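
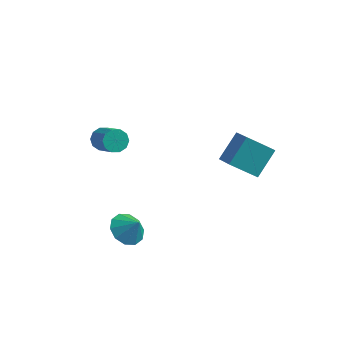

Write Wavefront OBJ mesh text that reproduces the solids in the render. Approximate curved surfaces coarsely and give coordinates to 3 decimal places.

v 1.563 2.116 -0.713
v 1.998 3.347 0.452
v 2.852 2.625 -1.731
v 3.287 3.857 -0.566
v 2.373 1.263 -0.114
v 2.808 2.495 1.051
v 3.662 1.773 -1.132
v 4.097 3.004 0.033
v -3.209 -0.794 1.757
v -2.728 -0.7 1.316
v -1.709 -1.572 2.242
v -2.191 -1.666 2.683
v -2.712 -0.395 1.586
v -1.694 -1.267 2.513
v -2.887 -0.242 1.922
v -1.868 -1.114 2.848
v -3.185 -0.3 2.194
v -2.166 -1.172 3.121
v -3.492 -0.547 2.3
v -2.473 -1.419 3.226
v -3.691 -0.888 2.198
v -2.672 -1.76 3.124
v -3.706 -1.193 1.927
v -2.688 -2.065 2.854
v -3.532 -1.346 1.592
v -2.513 -2.218 2.518
v -3.234 -1.288 1.319
v -2.215 -2.16 2.246
v -2.927 -1.041 1.214
v -1.908 -1.913 2.14
v -1.082 -3.164 -2.358
v -0.478 -3.663 -2.878
v -0.438 -3.256 -1.522
v -0.336 -3.101 -2.926
v -0.479 -2.564 -2.757
v -0.852 -2.256 -2.436
v -1.313 -2.295 -2.085
v -1.686 -2.666 -1.838
v -1.829 -3.227 -1.79
v -1.686 -3.764 -1.959
v -1.313 -4.072 -2.28
v -0.851 -4.033 -2.631
f 2 4 1
f 5 2 1
f 1 4 3
f 3 5 1
f 2 8 4
f 6 2 5
f 6 8 2
f 4 8 3
f 7 5 3
f 3 8 7
f 7 6 5
f 8 6 7
f 10 9 13
f 10 13 11
f 11 13 14
f 11 14 12
f 13 9 15
f 13 15 14
f 14 15 16
f 14 16 12
f 15 9 17
f 15 17 16
f 16 17 18
f 16 18 12
f 17 9 19
f 17 19 18
f 18 19 20
f 18 20 12
f 19 9 21
f 19 21 20
f 20 21 22
f 20 22 12
f 21 9 23
f 21 23 22
f 22 23 24
f 22 24 12
f 23 9 25
f 23 25 24
f 24 25 26
f 24 26 12
f 25 9 27
f 25 27 26
f 26 27 28
f 26 28 12
f 27 9 29
f 27 29 28
f 28 29 30
f 28 30 12
f 29 9 10
f 29 10 30
f 30 10 11
f 30 11 12
f 32 31 34
f 32 34 33
f 34 31 35
f 34 35 33
f 35 31 36
f 35 36 33
f 36 31 37
f 36 37 33
f 37 31 38
f 37 38 33
f 38 31 39
f 38 39 33
f 39 31 40
f 39 40 33
f 40 31 41
f 40 41 33
f 41 31 42
f 41 42 33
f 42 31 32
f 42 32 33



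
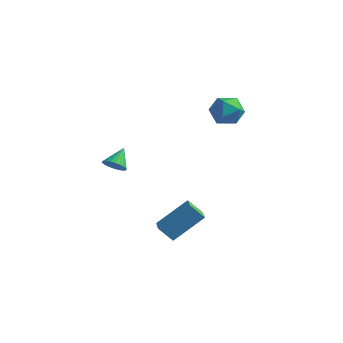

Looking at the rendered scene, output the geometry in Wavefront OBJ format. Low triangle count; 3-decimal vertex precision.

v 3.506 0.037 -3.813
v 2.942 -0.239 -3.141
v 2.954 0.68 -4.011
v 2.39 0.404 -3.339
v 4.35 1.116 -2.661
v 3.786 0.84 -1.989
v 3.798 1.759 -2.859
v 3.234 1.483 -2.187
v 1.173 -0.835 0.315
v 1.716 -0.755 0.289
v 1.087 -0.045 0.985
v 1.647 -0.628 0.13
v 1.506 -0.533 -0
v 1.315 -0.483 -0.083
v 1.101 -0.488 -0.105
v 0.899 -0.545 -0.063
v 0.738 -0.646 0.036
v 0.643 -0.777 0.178
v 0.629 -0.916 0.341
v 0.698 -1.043 0.5
v 0.839 -1.138 0.63
v 1.031 -1.188 0.713
v 1.244 -1.183 0.735
v 1.447 -1.126 0.693
v 1.607 -1.025 0.594
v 1.702 -0.894 0.452
v 2.999 4.018 2.79
v 3.777 4.321 2.891
v 3.403 3.359 1.669
v 4.181 3.662 1.77
v 3.877 3.094 2.311
v 3.628 3.501 3.004
v 3.552 4.179 1.556
v 3.303 4.586 2.249
v 4.119 4.421 2.129
v 4.32 3.75 2.595
v 2.86 3.93 1.965
v 3.061 3.259 2.431
f 2 4 1
f 5 2 1
f 1 4 3
f 3 5 1
f 2 8 4
f 6 2 5
f 6 8 2
f 4 8 3
f 7 5 3
f 3 8 7
f 7 6 5
f 8 6 7
f 10 9 12
f 10 12 11
f 12 9 13
f 12 13 11
f 13 9 14
f 13 14 11
f 14 9 15
f 14 15 11
f 15 9 16
f 15 16 11
f 16 9 17
f 16 17 11
f 17 9 18
f 17 18 11
f 18 9 19
f 18 19 11
f 19 9 20
f 19 20 11
f 20 9 21
f 20 21 11
f 21 9 22
f 21 22 11
f 22 9 23
f 22 23 11
f 23 9 24
f 23 24 11
f 24 9 25
f 24 25 11
f 25 9 26
f 25 26 11
f 26 9 10
f 26 10 11
f 27 38 32
f 27 32 28
f 27 28 34
f 27 34 37
f 27 37 38
f 28 32 36
f 32 38 31
f 38 37 29
f 37 34 33
f 34 28 35
f 30 36 31
f 30 31 29
f 30 29 33
f 30 33 35
f 30 35 36
f 31 36 32
f 29 31 38
f 33 29 37
f 35 33 34
f 36 35 28



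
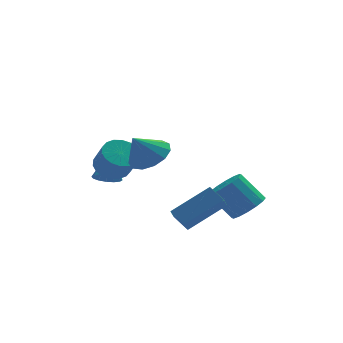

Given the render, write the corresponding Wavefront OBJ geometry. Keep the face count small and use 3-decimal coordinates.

v 2.792 -2.021 -2.789
v 3.49 -2.1 -2.226
v 2.545 -1.619 -0.988
v 1.848 -1.539 -1.551
v 3.51 -1.661 -2.381
v 2.565 -1.18 -1.143
v 3.337 -1.319 -2.646
v 2.392 -0.837 -1.408
v 3.019 -1.164 -2.949
v 2.074 -0.683 -1.711
v 2.64 -1.239 -3.209
v 1.695 -0.758 -1.971
v 2.301 -1.524 -3.357
v 1.357 -1.043 -2.119
v 2.095 -1.941 -3.352
v 1.15 -1.46 -2.114
v 2.075 -2.38 -3.197
v 1.13 -1.899 -1.959
v 2.248 -2.723 -2.932
v 1.303 -2.241 -1.694
v 2.566 -2.877 -2.629
v 1.621 -2.396 -1.391
v 2.945 -2.802 -2.369
v 2 -2.321 -1.131
v 3.283 -2.517 -2.221
v 2.339 -2.036 -0.983
v -2.702 -0.406 -0.596
v -2.164 -0.842 -1.07
v -1.879 -1.591 -0.058
v -2.418 -1.154 0.416
v -1.949 -0.571 -0.929
v -1.665 -1.319 0.082
v -1.884 -0.266 -0.723
v -1.599 -1.014 0.289
v -1.981 0.011 -0.491
v -1.696 -0.737 0.521
v -2.22 0.205 -0.28
v -1.936 -0.543 0.732
v -2.555 0.278 -0.131
v -2.271 -0.47 0.88
v -2.92 0.216 -0.075
v -2.635 -0.532 0.937
v -3.241 0.031 -0.122
v -2.956 -0.718 0.89
v -3.455 -0.241 -0.262
v -3.171 -0.989 0.749
v -3.521 -0.546 -0.469
v -3.236 -1.294 0.543
v -3.424 -0.823 -0.701
v -3.139 -1.571 0.311
v -3.184 -1.017 -0.912
v -2.9 -1.765 0.1
v -2.849 -1.09 -1.06
v -2.565 -1.838 -0.049
v -2.485 -1.028 -1.117
v -2.2 -1.776 -0.105
v -1.388 -2.141 0.614
v -0.608 -2.628 1.006
v -2.132 -2.439 1.726
v -0.564 -2.093 1.179
v -0.782 -1.574 1.172
v -1.193 -1.234 0.989
v -1.665 -1.182 0.687
v -2.05 -1.435 0.361
v -2.225 -1.911 0.116
v -2.134 -2.461 0.03
v -1.806 -2.908 0.128
v -1.346 -3.112 0.381
v -0.899 -3.008 0.708
v -0.688 -3.065 -2.262
v 1.013 -2.677 -1.166
v -0.439 -2.415 -2.878
v 1.262 -2.027 -1.783
v -0.222 -3.713 -2.757
v 1.479 -3.325 -1.662
v 0.027 -3.063 -3.374
v 1.728 -2.675 -2.278
v -2.647 1.621 -2.176
v -2.1 1.253 -2.057
v -2.213 2.719 -0.764
v -1.996 1.498 -2.28
v -2.067 1.776 -2.474
v -2.293 2.013 -2.589
v -2.614 2.144 -2.593
v -2.944 2.136 -2.485
v -3.194 1.99 -2.294
v -3.297 1.744 -2.072
v -3.226 1.466 -1.877
v -3 1.23 -1.763
v -2.68 1.098 -1.759
v -2.35 1.106 -1.866
f 2 1 5
f 2 5 3
f 3 5 6
f 3 6 4
f 5 1 7
f 5 7 6
f 6 7 8
f 6 8 4
f 7 1 9
f 7 9 8
f 8 9 10
f 8 10 4
f 9 1 11
f 9 11 10
f 10 11 12
f 10 12 4
f 11 1 13
f 11 13 12
f 12 13 14
f 12 14 4
f 13 1 15
f 13 15 14
f 14 15 16
f 14 16 4
f 15 1 17
f 15 17 16
f 16 17 18
f 16 18 4
f 17 1 19
f 17 19 18
f 18 19 20
f 18 20 4
f 19 1 21
f 19 21 20
f 20 21 22
f 20 22 4
f 21 1 23
f 21 23 22
f 22 23 24
f 22 24 4
f 23 1 25
f 23 25 24
f 24 25 26
f 24 26 4
f 25 1 2
f 25 2 26
f 26 2 3
f 26 3 4
f 28 27 31
f 28 31 29
f 29 31 32
f 29 32 30
f 31 27 33
f 31 33 32
f 32 33 34
f 32 34 30
f 33 27 35
f 33 35 34
f 34 35 36
f 34 36 30
f 35 27 37
f 35 37 36
f 36 37 38
f 36 38 30
f 37 27 39
f 37 39 38
f 38 39 40
f 38 40 30
f 39 27 41
f 39 41 40
f 40 41 42
f 40 42 30
f 41 27 43
f 41 43 42
f 42 43 44
f 42 44 30
f 43 27 45
f 43 45 44
f 44 45 46
f 44 46 30
f 45 27 47
f 45 47 46
f 46 47 48
f 46 48 30
f 47 27 49
f 47 49 48
f 48 49 50
f 48 50 30
f 49 27 51
f 49 51 50
f 50 51 52
f 50 52 30
f 51 27 53
f 51 53 52
f 52 53 54
f 52 54 30
f 53 27 55
f 53 55 54
f 54 55 56
f 54 56 30
f 55 27 28
f 55 28 56
f 56 28 29
f 56 29 30
f 58 57 60
f 58 60 59
f 60 57 61
f 60 61 59
f 61 57 62
f 61 62 59
f 62 57 63
f 62 63 59
f 63 57 64
f 63 64 59
f 64 57 65
f 64 65 59
f 65 57 66
f 65 66 59
f 66 57 67
f 66 67 59
f 67 57 68
f 67 68 59
f 68 57 69
f 68 69 59
f 69 57 58
f 69 58 59
f 71 73 70
f 74 71 70
f 70 73 72
f 72 74 70
f 71 77 73
f 75 71 74
f 75 77 71
f 73 77 72
f 76 74 72
f 72 77 76
f 76 75 74
f 77 75 76
f 79 78 81
f 79 81 80
f 81 78 82
f 81 82 80
f 82 78 83
f 82 83 80
f 83 78 84
f 83 84 80
f 84 78 85
f 84 85 80
f 85 78 86
f 85 86 80
f 86 78 87
f 86 87 80
f 87 78 88
f 87 88 80
f 88 78 89
f 88 89 80
f 89 78 90
f 89 90 80
f 90 78 91
f 90 91 80
f 91 78 79
f 91 79 80



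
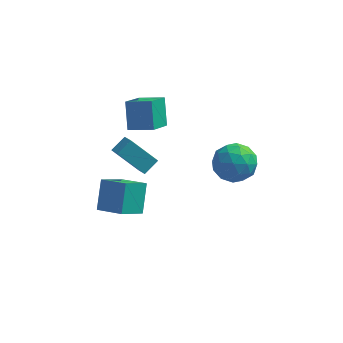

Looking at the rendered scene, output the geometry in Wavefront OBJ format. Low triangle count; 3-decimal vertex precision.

v -3.924 -4.072 -0.946
v -3.948 -2.958 0.351
v -3.135 -3.026 -1.83
v -3.158 -1.913 -0.532
v -2.582 -4.647 -0.428
v -2.605 -3.534 0.87
v -1.792 -3.602 -1.311
v -1.816 -2.488 -0.014
v -2.576 0.591 -2.463
v -3.969 0.622 -1.071
v -3.048 1.312 -2.952
v -4.441 1.342 -1.559
v -2.039 1.298 -1.941
v -3.432 1.328 -0.548
v -2.511 2.018 -2.429
v -3.904 2.049 -1.037
v 1.447 2.086 -2.854
v 2.046 2.829 -2.078
v 1.554 0.611 -1.522
v 2.153 1.354 -0.746
v 0.966 1.555 -0.997
v 0.9 2.467 -1.82
v 2.7 0.973 -1.78
v 2.634 1.885 -2.603
v 2.821 2.142 -1.415
v 1.749 2.501 -0.931
v 1.851 0.939 -2.669
v 0.779 1.298 -2.185
v 1.737 2.587 -2.583
v 1.863 0.853 -1.017
v 1.165 0.971 -1.164
v 1.517 1.408 -0.708
v 1.063 2.374 -2.431
v 1.416 2.811 -1.975
v 0.78 2.062 -1.339
v 2.184 0.629 -1.625
v 2.537 1.066 -1.169
v 2.083 2.032 -2.892
v 2.435 2.469 -2.436
v 2.82 1.378 -2.261
v 2.545 2.62 -1.737
v 2.608 1.753 -0.954
v 2.929 1.529 -1.562
v 2.891 2.065 -2.046
v 1.915 2.831 -1.452
v 1.978 1.964 -0.67
v 1.28 2.082 -0.817
v 1.241 2.618 -1.301
v 2.37 2.427 -1.062
v 1.622 1.476 -2.93
v 1.685 0.609 -2.148
v 2.359 0.822 -2.299
v 2.32 1.358 -2.783
v 0.992 1.687 -2.646
v 1.055 0.82 -1.863
v 0.709 1.375 -1.554
v 0.671 1.911 -2.038
v 1.23 1.013 -2.538
v -3.562 1.242 0.366
v -3.864 2.188 1.733
v -3.174 2.625 -0.506
v -3.476 3.571 0.862
v -2.204 1.109 0.758
v -2.506 2.055 2.126
v -1.816 2.492 -0.113
v -2.118 3.438 1.254
f 2 4 1
f 5 2 1
f 1 4 3
f 3 5 1
f 2 8 4
f 6 2 5
f 6 8 2
f 4 8 3
f 7 5 3
f 3 8 7
f 7 6 5
f 8 6 7
f 10 12 9
f 13 10 9
f 9 12 11
f 11 13 9
f 10 16 12
f 14 10 13
f 14 16 10
f 12 16 11
f 15 13 11
f 11 16 15
f 15 14 13
f 16 14 15
f 17 54 33
f 54 28 57
f 33 57 22
f 54 57 33
f 17 33 29
f 33 22 34
f 29 34 18
f 33 34 29
f 17 29 38
f 29 18 39
f 38 39 24
f 29 39 38
f 17 38 50
f 38 24 53
f 50 53 27
f 38 53 50
f 17 50 54
f 50 27 58
f 54 58 28
f 50 58 54
f 18 34 45
f 34 22 48
f 45 48 26
f 34 48 45
f 22 57 35
f 57 28 56
f 35 56 21
f 57 56 35
f 28 58 55
f 58 27 51
f 55 51 19
f 58 51 55
f 27 53 52
f 53 24 40
f 52 40 23
f 53 40 52
f 24 39 44
f 39 18 41
f 44 41 25
f 39 41 44
f 20 46 32
f 46 26 47
f 32 47 21
f 46 47 32
f 20 32 30
f 32 21 31
f 30 31 19
f 32 31 30
f 20 30 37
f 30 19 36
f 37 36 23
f 30 36 37
f 20 37 42
f 37 23 43
f 42 43 25
f 37 43 42
f 20 42 46
f 42 25 49
f 46 49 26
f 42 49 46
f 21 47 35
f 47 26 48
f 35 48 22
f 47 48 35
f 19 31 55
f 31 21 56
f 55 56 28
f 31 56 55
f 23 36 52
f 36 19 51
f 52 51 27
f 36 51 52
f 25 43 44
f 43 23 40
f 44 40 24
f 43 40 44
f 26 49 45
f 49 25 41
f 45 41 18
f 49 41 45
f 60 62 59
f 63 60 59
f 59 62 61
f 61 63 59
f 60 66 62
f 64 60 63
f 64 66 60
f 62 66 61
f 65 63 61
f 61 66 65
f 65 64 63
f 66 64 65



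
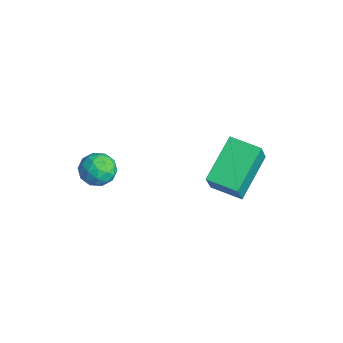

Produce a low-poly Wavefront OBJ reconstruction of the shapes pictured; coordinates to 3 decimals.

v 1.43 1.423 -0.698
v 1.96 1.01 0.415
v 2.242 2.125 -0.823
v 2.772 1.711 0.289
v 2.328 0.229 -1.569
v 2.858 -0.185 -0.457
v 3.14 0.93 -1.695
v 3.67 0.517 -0.582
v -1.523 -2.032 -2.576
v -1.06 -1.671 -2.905
v -0.88 -2.909 -2.635
v -0.417 -2.548 -2.964
v -0.542 -2.424 -2.314
v -0.939 -1.882 -2.278
v -1.001 -2.698 -3.262
v -1.398 -2.156 -3.226
v -0.738 -2.082 -3.329
v -0.453 -1.913 -2.743
v -1.487 -2.667 -2.797
v -1.202 -2.498 -2.211
v -1.348 -1.775 -2.735
v -0.592 -2.805 -2.805
v -0.665 -2.733 -2.423
v -0.393 -2.52 -2.616
v -1.277 -1.899 -2.367
v -1.005 -1.686 -2.56
v -0.7 -2.129 -2.213
v -0.935 -2.894 -2.98
v -0.663 -2.681 -3.173
v -1.547 -2.06 -2.924
v -1.275 -1.847 -3.117
v -1.24 -2.451 -3.327
v -0.886 -1.804 -3.178
v -0.508 -2.319 -3.212
v -0.852 -2.407 -3.388
v -1.085 -2.089 -3.367
v -0.719 -1.705 -2.833
v -0.341 -2.22 -2.868
v -0.415 -2.147 -2.486
v -0.648 -1.829 -2.465
v -0.53 -1.946 -3.082
v -1.599 -2.36 -2.672
v -1.221 -2.875 -2.707
v -1.292 -2.751 -3.075
v -1.525 -2.433 -3.054
v -1.432 -2.261 -2.328
v -1.054 -2.776 -2.362
v -0.855 -2.491 -2.173
v -1.088 -2.173 -2.152
v -1.41 -2.634 -2.458
f 2 4 1
f 5 2 1
f 1 4 3
f 3 5 1
f 2 8 4
f 6 2 5
f 6 8 2
f 4 8 3
f 7 5 3
f 3 8 7
f 7 6 5
f 8 6 7
f 9 46 25
f 46 20 49
f 25 49 14
f 46 49 25
f 9 25 21
f 25 14 26
f 21 26 10
f 25 26 21
f 9 21 30
f 21 10 31
f 30 31 16
f 21 31 30
f 9 30 42
f 30 16 45
f 42 45 19
f 30 45 42
f 9 42 46
f 42 19 50
f 46 50 20
f 42 50 46
f 10 26 37
f 26 14 40
f 37 40 18
f 26 40 37
f 14 49 27
f 49 20 48
f 27 48 13
f 49 48 27
f 20 50 47
f 50 19 43
f 47 43 11
f 50 43 47
f 19 45 44
f 45 16 32
f 44 32 15
f 45 32 44
f 16 31 36
f 31 10 33
f 36 33 17
f 31 33 36
f 12 38 24
f 38 18 39
f 24 39 13
f 38 39 24
f 12 24 22
f 24 13 23
f 22 23 11
f 24 23 22
f 12 22 29
f 22 11 28
f 29 28 15
f 22 28 29
f 12 29 34
f 29 15 35
f 34 35 17
f 29 35 34
f 12 34 38
f 34 17 41
f 38 41 18
f 34 41 38
f 13 39 27
f 39 18 40
f 27 40 14
f 39 40 27
f 11 23 47
f 23 13 48
f 47 48 20
f 23 48 47
f 15 28 44
f 28 11 43
f 44 43 19
f 28 43 44
f 17 35 36
f 35 15 32
f 36 32 16
f 35 32 36
f 18 41 37
f 41 17 33
f 37 33 10
f 41 33 37



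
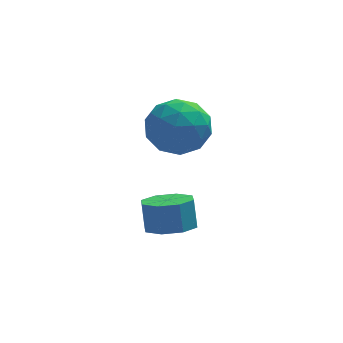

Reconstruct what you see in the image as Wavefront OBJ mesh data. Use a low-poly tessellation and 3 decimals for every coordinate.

v -0.645 4.061 0.555
v -0.02 3.814 1.377
v -1.6 2.666 0.863
v -0.975 2.419 1.685
v -1.61 3.27 1.736
v -1.019 4.132 1.546
v -0.601 2.348 0.694
v -0.01 3.21 0.504
v 0.007 2.756 1.463
v -0.616 3.325 2.108
v -1.004 3.155 0.132
v -1.627 3.724 0.777
v -0.248 4.06 0.939
v -1.372 2.42 1.301
v -1.744 2.92 1.331
v -1.377 2.775 1.814
v -0.836 4.246 1.038
v -0.468 4.101 1.522
v -1.403 3.781 1.733
v -1.152 2.379 0.718
v -0.784 2.234 1.202
v -0.243 3.705 0.426
v 0.124 3.56 0.909
v -0.217 2.699 0.507
v 0.135 3.293 1.473
v -0.427 2.473 1.654
v -0.207 2.431 1.071
v 0.14 2.938 0.96
v -0.232 3.627 1.852
v -0.793 2.808 2.033
v -1.166 3.307 2.063
v -0.819 3.814 1.951
v -0.216 3.005 1.902
v -0.827 3.672 0.207
v -1.388 2.853 0.388
v -0.801 2.666 0.289
v -0.454 3.173 0.177
v -1.193 4.007 0.586
v -1.755 3.187 0.767
v -1.76 3.542 1.28
v -1.413 4.049 1.169
v -1.404 3.475 0.338
v -1.126 2.103 -2.493
v -0.376 1.815 -2.325
v -0.445 2.19 -1.379
v -1.194 2.477 -1.547
v -0.364 2.399 -2.556
v -0.432 2.774 -1.61
v -0.798 2.809 -2.749
v -0.866 3.184 -1.803
v -1.424 2.805 -2.793
v -1.492 3.18 -1.847
v -1.875 2.39 -2.661
v -1.944 2.765 -1.715
v -1.888 1.806 -2.43
v -1.956 2.181 -1.484
v -1.454 1.396 -2.237
v -1.522 1.771 -1.291
v -0.828 1.4 -2.193
v -0.896 1.775 -1.247
f 1 38 17
f 38 12 41
f 17 41 6
f 38 41 17
f 1 17 13
f 17 6 18
f 13 18 2
f 17 18 13
f 1 13 22
f 13 2 23
f 22 23 8
f 13 23 22
f 1 22 34
f 22 8 37
f 34 37 11
f 22 37 34
f 1 34 38
f 34 11 42
f 38 42 12
f 34 42 38
f 2 18 29
f 18 6 32
f 29 32 10
f 18 32 29
f 6 41 19
f 41 12 40
f 19 40 5
f 41 40 19
f 12 42 39
f 42 11 35
f 39 35 3
f 42 35 39
f 11 37 36
f 37 8 24
f 36 24 7
f 37 24 36
f 8 23 28
f 23 2 25
f 28 25 9
f 23 25 28
f 4 30 16
f 30 10 31
f 16 31 5
f 30 31 16
f 4 16 14
f 16 5 15
f 14 15 3
f 16 15 14
f 4 14 21
f 14 3 20
f 21 20 7
f 14 20 21
f 4 21 26
f 21 7 27
f 26 27 9
f 21 27 26
f 4 26 30
f 26 9 33
f 30 33 10
f 26 33 30
f 5 31 19
f 31 10 32
f 19 32 6
f 31 32 19
f 3 15 39
f 15 5 40
f 39 40 12
f 15 40 39
f 7 20 36
f 20 3 35
f 36 35 11
f 20 35 36
f 9 27 28
f 27 7 24
f 28 24 8
f 27 24 28
f 10 33 29
f 33 9 25
f 29 25 2
f 33 25 29
f 44 43 47
f 44 47 45
f 45 47 48
f 45 48 46
f 47 43 49
f 47 49 48
f 48 49 50
f 48 50 46
f 49 43 51
f 49 51 50
f 50 51 52
f 50 52 46
f 51 43 53
f 51 53 52
f 52 53 54
f 52 54 46
f 53 43 55
f 53 55 54
f 54 55 56
f 54 56 46
f 55 43 57
f 55 57 56
f 56 57 58
f 56 58 46
f 57 43 59
f 57 59 58
f 58 59 60
f 58 60 46
f 59 43 44
f 59 44 60
f 60 44 45
f 60 45 46



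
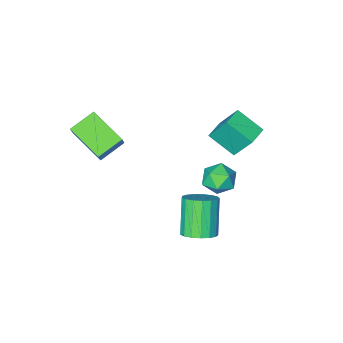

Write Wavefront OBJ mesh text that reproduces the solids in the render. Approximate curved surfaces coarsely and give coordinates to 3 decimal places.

v 2.473 -1.924 3.028
v 1.158 -2.032 3.606
v 1.976 -0.097 2.241
v 0.662 -0.206 2.819
v 2.818 -1.454 3.901
v 1.504 -1.563 4.479
v 2.322 0.372 3.114
v 1.007 0.264 3.692
v -0.651 4.449 -0.778
v -0.029 4.832 -0.287
v -0.687 3.834 1.328
v -1.309 3.451 0.838
v -0.356 5.096 -0.258
v -1.014 4.097 1.357
v -0.751 5.211 -0.348
v -1.41 4.212 1.267
v -1.123 5.151 -0.536
v -1.782 4.153 1.079
v -1.387 4.931 -0.78
v -2.045 3.933 0.836
v -1.482 4.601 -1.023
v -2.141 3.602 0.593
v -1.387 4.235 -1.21
v -2.045 3.237 0.406
v -1.123 3.919 -1.298
v -1.781 2.921 0.318
v -0.751 3.724 -1.267
v -1.409 2.726 0.349
v -0.356 3.696 -1.123
v -1.014 2.697 0.492
v -0.028 3.84 -0.901
v -0.687 2.841 0.715
v 0.156 4.123 -0.65
v -0.502 3.125 0.965
v 0.156 4.482 -0.429
v -0.502 3.483 1.187
v -4.538 2.078 2.189
v -4.988 2.918 3.728
v -3.602 2.615 2.17
v -4.052 3.455 3.709
v -3.848 0.905 3.031
v -4.298 1.745 4.57
v -2.912 1.442 3.012
v -3.362 2.282 4.551
v -2.357 4.217 2.708
v -1.651 4.341 2.157
v -2.689 2.979 2.003
v -1.983 3.103 1.452
v -1.847 2.901 2.323
v -1.642 3.666 2.759
v -2.698 3.654 1.401
v -2.493 4.419 1.837
v -1.862 3.993 1.35
v -1.336 3.528 1.919
v -3.004 3.792 2.241
v -2.478 3.327 2.81
f 2 4 1
f 5 2 1
f 1 4 3
f 3 5 1
f 2 8 4
f 6 2 5
f 6 8 2
f 4 8 3
f 7 5 3
f 3 8 7
f 7 6 5
f 8 6 7
f 10 9 13
f 10 13 11
f 11 13 14
f 11 14 12
f 13 9 15
f 13 15 14
f 14 15 16
f 14 16 12
f 15 9 17
f 15 17 16
f 16 17 18
f 16 18 12
f 17 9 19
f 17 19 18
f 18 19 20
f 18 20 12
f 19 9 21
f 19 21 20
f 20 21 22
f 20 22 12
f 21 9 23
f 21 23 22
f 22 23 24
f 22 24 12
f 23 9 25
f 23 25 24
f 24 25 26
f 24 26 12
f 25 9 27
f 25 27 26
f 26 27 28
f 26 28 12
f 27 9 29
f 27 29 28
f 28 29 30
f 28 30 12
f 29 9 31
f 29 31 30
f 30 31 32
f 30 32 12
f 31 9 33
f 31 33 32
f 32 33 34
f 32 34 12
f 33 9 35
f 33 35 34
f 34 35 36
f 34 36 12
f 35 9 10
f 35 10 36
f 36 10 11
f 36 11 12
f 38 40 37
f 41 38 37
f 37 40 39
f 39 41 37
f 38 44 40
f 42 38 41
f 42 44 38
f 40 44 39
f 43 41 39
f 39 44 43
f 43 42 41
f 44 42 43
f 45 56 50
f 45 50 46
f 45 46 52
f 45 52 55
f 45 55 56
f 46 50 54
f 50 56 49
f 56 55 47
f 55 52 51
f 52 46 53
f 48 54 49
f 48 49 47
f 48 47 51
f 48 51 53
f 48 53 54
f 49 54 50
f 47 49 56
f 51 47 55
f 53 51 52
f 54 53 46



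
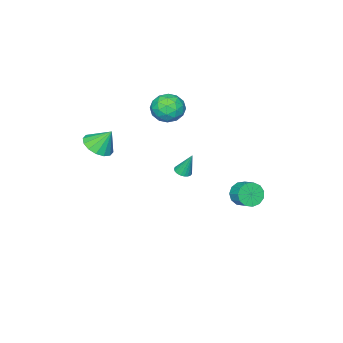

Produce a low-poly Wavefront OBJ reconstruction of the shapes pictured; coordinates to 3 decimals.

v 3.817 -2.9 2.712
v 4.699 -3.159 3.154
v 3.403 -2.2 3.948
v 4.794 -2.694 2.922
v 4.626 -2.284 2.634
v 4.242 -2.04 2.367
v 3.744 -2.026 2.192
v 3.265 -2.246 2.157
v 2.935 -2.642 2.27
v 2.84 -3.107 2.502
v 3.008 -3.516 2.79
v 3.392 -3.761 3.057
v 3.89 -3.775 3.232
v 4.368 -3.554 3.267
v -2.455 -1.827 3.39
v -1.695 -1.974 4.192
v -1.905 -3.346 2.588
v -1.145 -3.493 3.39
v -2.23 -3.6 3.624
v -2.57 -2.662 4.119
v -1.03 -2.658 2.661
v -1.37 -1.72 3.156
v -0.815 -2.488 3.741
v -1.556 -3.071 4.336
v -2.044 -2.249 2.444
v -2.785 -2.832 3.039
v -2.123 -1.767 3.861
v -1.477 -3.553 2.919
v -2.114 -3.616 3.056
v -1.668 -3.703 3.528
v -2.637 -2.171 3.818
v -2.191 -2.258 4.29
v -2.505 -3.214 3.956
v -1.409 -3.062 2.49
v -0.963 -3.149 2.962
v -1.932 -1.617 3.252
v -1.486 -1.704 3.724
v -1.095 -2.106 2.824
v -1.159 -2.156 4.068
v -0.836 -3.049 3.597
v -0.769 -2.558 3.168
v -0.968 -2.006 3.459
v -1.595 -2.498 4.417
v -1.271 -3.391 3.946
v -1.909 -3.454 4.084
v -2.109 -2.902 4.375
v -1.077 -2.8 4.153
v -2.329 -1.929 2.834
v -2.005 -2.822 2.363
v -1.491 -2.418 2.405
v -1.691 -1.866 2.696
v -2.764 -2.271 3.183
v -2.441 -3.164 2.712
v -2.632 -3.314 3.321
v -2.831 -2.762 3.612
v -2.523 -2.52 2.627
v 2.484 2.366 2.202
v 2.846 2.019 2.375
v 2.316 2.894 3.618
v 2.97 2.193 2.325
v 3.011 2.398 2.253
v 2.96 2.597 2.173
v 2.828 2.756 2.098
v 2.635 2.847 2.041
v 2.417 2.855 2.011
v 2.21 2.779 2.015
v 2.051 2.631 2.052
v 1.967 2.437 2.114
v 1.972 2.231 2.192
v 2.066 2.048 2.271
v 2.232 1.92 2.339
v 2.441 1.869 2.383
v 2.659 1.904 2.396
v -4.049 1.264 -3.448
v -3.591 0.799 -2.843
v -3.294 1.71 -2.367
v -3.751 2.176 -2.972
v -3.273 0.892 -3.219
v -2.976 1.803 -2.743
v -3.201 1.103 -3.668
v -2.904 2.014 -3.192
v -3.399 1.366 -4.047
v -3.101 2.277 -3.572
v -3.802 1.596 -4.236
v -3.505 2.507 -3.761
v -4.284 1.721 -4.175
v -3.987 2.632 -3.699
v -4.691 1.701 -3.883
v -4.394 2.612 -3.407
v -4.894 1.542 -3.452
v -4.597 2.454 -2.977
v -4.829 1.296 -3.021
v -4.532 2.207 -2.545
v -4.516 1.039 -2.725
v -4.219 1.95 -2.249
v -4.054 0.854 -2.658
v -3.757 1.765 -2.182
f 2 1 4
f 2 4 3
f 4 1 5
f 4 5 3
f 5 1 6
f 5 6 3
f 6 1 7
f 6 7 3
f 7 1 8
f 7 8 3
f 8 1 9
f 8 9 3
f 9 1 10
f 9 10 3
f 10 1 11
f 10 11 3
f 11 1 12
f 11 12 3
f 12 1 13
f 12 13 3
f 13 1 14
f 13 14 3
f 14 1 2
f 14 2 3
f 15 52 31
f 52 26 55
f 31 55 20
f 52 55 31
f 15 31 27
f 31 20 32
f 27 32 16
f 31 32 27
f 15 27 36
f 27 16 37
f 36 37 22
f 27 37 36
f 15 36 48
f 36 22 51
f 48 51 25
f 36 51 48
f 15 48 52
f 48 25 56
f 52 56 26
f 48 56 52
f 16 32 43
f 32 20 46
f 43 46 24
f 32 46 43
f 20 55 33
f 55 26 54
f 33 54 19
f 55 54 33
f 26 56 53
f 56 25 49
f 53 49 17
f 56 49 53
f 25 51 50
f 51 22 38
f 50 38 21
f 51 38 50
f 22 37 42
f 37 16 39
f 42 39 23
f 37 39 42
f 18 44 30
f 44 24 45
f 30 45 19
f 44 45 30
f 18 30 28
f 30 19 29
f 28 29 17
f 30 29 28
f 18 28 35
f 28 17 34
f 35 34 21
f 28 34 35
f 18 35 40
f 35 21 41
f 40 41 23
f 35 41 40
f 18 40 44
f 40 23 47
f 44 47 24
f 40 47 44
f 19 45 33
f 45 24 46
f 33 46 20
f 45 46 33
f 17 29 53
f 29 19 54
f 53 54 26
f 29 54 53
f 21 34 50
f 34 17 49
f 50 49 25
f 34 49 50
f 23 41 42
f 41 21 38
f 42 38 22
f 41 38 42
f 24 47 43
f 47 23 39
f 43 39 16
f 47 39 43
f 58 57 60
f 58 60 59
f 60 57 61
f 60 61 59
f 61 57 62
f 61 62 59
f 62 57 63
f 62 63 59
f 63 57 64
f 63 64 59
f 64 57 65
f 64 65 59
f 65 57 66
f 65 66 59
f 66 57 67
f 66 67 59
f 67 57 68
f 67 68 59
f 68 57 69
f 68 69 59
f 69 57 70
f 69 70 59
f 70 57 71
f 70 71 59
f 71 57 72
f 71 72 59
f 72 57 73
f 72 73 59
f 73 57 58
f 73 58 59
f 75 74 78
f 75 78 76
f 76 78 79
f 76 79 77
f 78 74 80
f 78 80 79
f 79 80 81
f 79 81 77
f 80 74 82
f 80 82 81
f 81 82 83
f 81 83 77
f 82 74 84
f 82 84 83
f 83 84 85
f 83 85 77
f 84 74 86
f 84 86 85
f 85 86 87
f 85 87 77
f 86 74 88
f 86 88 87
f 87 88 89
f 87 89 77
f 88 74 90
f 88 90 89
f 89 90 91
f 89 91 77
f 90 74 92
f 90 92 91
f 91 92 93
f 91 93 77
f 92 74 94
f 92 94 93
f 93 94 95
f 93 95 77
f 94 74 96
f 94 96 95
f 95 96 97
f 95 97 77
f 96 74 75
f 96 75 97
f 97 75 76
f 97 76 77



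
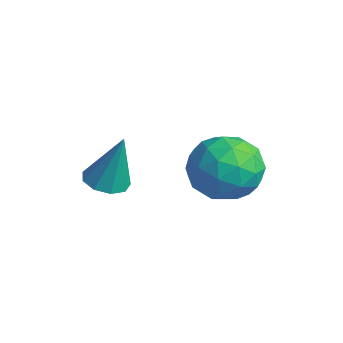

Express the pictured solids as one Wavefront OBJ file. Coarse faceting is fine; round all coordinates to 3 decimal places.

v -2.697 0.294 2.83
v -2.35 -0.264 2.89
v -2.383 0.666 4.47
v -2.079 0.074 2.762
v -2.097 0.514 2.666
v -2.396 0.852 2.646
v -2.836 0.929 2.713
v -3.211 0.708 2.835
v -3.345 0.294 2.954
v -3.176 -0.12 3.016
v -2.783 -0.34 2.991
v -0.912 3.969 3.233
v -0.507 3.275 2.476
v -1.733 2.605 4.044
v -1.328 1.911 3.287
v -0.651 2.386 4.018
v -0.144 3.229 3.517
v -2.096 2.651 3.003
v -1.589 3.494 2.502
v -1.239 2.461 2.333
v -0.346 2.296 2.961
v -1.894 3.584 3.559
v -1.001 3.419 4.187
v -0.638 3.742 2.783
v -1.602 2.138 3.737
v -1.204 2.417 4.167
v -0.967 2.009 3.722
v -0.424 3.714 3.395
v -0.186 3.306 2.95
v -0.27 2.784 3.857
v -2.054 2.574 3.57
v -1.816 2.166 3.125
v -1.273 3.871 2.798
v -1.036 3.463 2.353
v -1.97 3.096 2.663
v -0.83 2.855 2.254
v -1.312 2.054 2.731
v -1.764 2.489 2.564
v -1.466 2.984 2.27
v -0.305 2.759 2.623
v -0.787 1.957 3.1
v -0.389 2.236 3.53
v -0.091 2.731 3.235
v -0.735 2.28 2.54
v -1.453 3.923 3.42
v -1.935 3.121 3.897
v -2.149 3.149 3.285
v -1.851 3.644 2.99
v -0.928 3.826 3.789
v -1.41 3.025 4.266
v -0.774 2.896 4.25
v -0.476 3.391 3.956
v -1.505 3.6 3.98
f 2 1 4
f 2 4 3
f 4 1 5
f 4 5 3
f 5 1 6
f 5 6 3
f 6 1 7
f 6 7 3
f 7 1 8
f 7 8 3
f 8 1 9
f 8 9 3
f 9 1 10
f 9 10 3
f 10 1 11
f 10 11 3
f 11 1 2
f 11 2 3
f 12 49 28
f 49 23 52
f 28 52 17
f 49 52 28
f 12 28 24
f 28 17 29
f 24 29 13
f 28 29 24
f 12 24 33
f 24 13 34
f 33 34 19
f 24 34 33
f 12 33 45
f 33 19 48
f 45 48 22
f 33 48 45
f 12 45 49
f 45 22 53
f 49 53 23
f 45 53 49
f 13 29 40
f 29 17 43
f 40 43 21
f 29 43 40
f 17 52 30
f 52 23 51
f 30 51 16
f 52 51 30
f 23 53 50
f 53 22 46
f 50 46 14
f 53 46 50
f 22 48 47
f 48 19 35
f 47 35 18
f 48 35 47
f 19 34 39
f 34 13 36
f 39 36 20
f 34 36 39
f 15 41 27
f 41 21 42
f 27 42 16
f 41 42 27
f 15 27 25
f 27 16 26
f 25 26 14
f 27 26 25
f 15 25 32
f 25 14 31
f 32 31 18
f 25 31 32
f 15 32 37
f 32 18 38
f 37 38 20
f 32 38 37
f 15 37 41
f 37 20 44
f 41 44 21
f 37 44 41
f 16 42 30
f 42 21 43
f 30 43 17
f 42 43 30
f 14 26 50
f 26 16 51
f 50 51 23
f 26 51 50
f 18 31 47
f 31 14 46
f 47 46 22
f 31 46 47
f 20 38 39
f 38 18 35
f 39 35 19
f 38 35 39
f 21 44 40
f 44 20 36
f 40 36 13
f 44 36 40



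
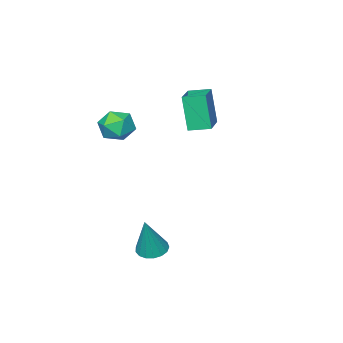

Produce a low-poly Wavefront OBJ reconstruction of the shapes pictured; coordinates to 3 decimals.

v -3.564 -2.035 1.708
v -3.647 -2.553 3.679
v -2.224 -0.947 2.051
v -2.307 -1.465 4.022
v -2.833 -2.875 1.518
v -2.916 -3.393 3.489
v -1.493 -1.787 1.861
v -1.576 -2.305 3.832
v 2.562 -1.777 2.761
v 2.985 -2.412 3.355
v 1.275 -2.668 2.725
v 1.698 -3.303 3.319
v 1.447 -2.428 3.646
v 2.242 -1.877 3.668
v 2.018 -3.203 2.412
v 2.813 -2.652 2.434
v 2.649 -3.293 3.14
v 2.296 -2.814 3.902
v 1.964 -2.266 2.178
v 1.611 -1.787 2.94
v 3.29 1.284 -2.904
v 4.013 1.253 -3.135
v 3.95 1.556 -0.876
v 3.931 1.606 -3.156
v 3.702 1.886 -3.119
v 3.378 2.028 -3.032
v 3.034 2 -2.917
v 2.749 1.808 -2.798
v 2.588 1.496 -2.704
v 2.588 1.135 -2.655
v 2.748 0.809 -2.664
v 3.033 0.591 -2.728
v 3.376 0.533 -2.832
v 3.7 0.646 -2.952
v 3.93 0.906 -3.062
f 2 4 1
f 5 2 1
f 1 4 3
f 3 5 1
f 2 8 4
f 6 2 5
f 6 8 2
f 4 8 3
f 7 5 3
f 3 8 7
f 7 6 5
f 8 6 7
f 9 20 14
f 9 14 10
f 9 10 16
f 9 16 19
f 9 19 20
f 10 14 18
f 14 20 13
f 20 19 11
f 19 16 15
f 16 10 17
f 12 18 13
f 12 13 11
f 12 11 15
f 12 15 17
f 12 17 18
f 13 18 14
f 11 13 20
f 15 11 19
f 17 15 16
f 18 17 10
f 22 21 24
f 22 24 23
f 24 21 25
f 24 25 23
f 25 21 26
f 25 26 23
f 26 21 27
f 26 27 23
f 27 21 28
f 27 28 23
f 28 21 29
f 28 29 23
f 29 21 30
f 29 30 23
f 30 21 31
f 30 31 23
f 31 21 32
f 31 32 23
f 32 21 33
f 32 33 23
f 33 21 34
f 33 34 23
f 34 21 35
f 34 35 23
f 35 21 22
f 35 22 23



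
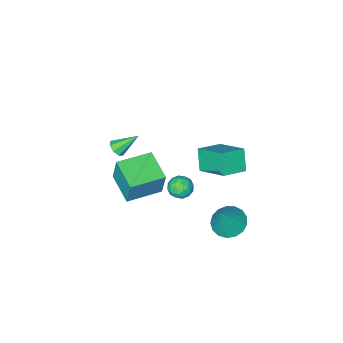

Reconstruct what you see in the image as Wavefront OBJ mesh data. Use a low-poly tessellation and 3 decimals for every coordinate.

v 1.122 3.012 -3.454
v 1.726 3.654 -3.883
v 1.978 3.348 -1.746
v 1.359 3.915 -3.751
v 0.939 3.97 -3.551
v 0.56 3.805 -3.329
v 0.31 3.458 -3.135
v 0.246 3.009 -3.015
v 0.383 2.561 -2.995
v 0.689 2.216 -3.08
v 1.094 2.053 -3.251
v 1.506 2.11 -3.469
v 1.83 2.374 -3.683
v 1.991 2.783 -3.845
v 1.954 3.245 -3.917
v 0.482 1.526 -0.208
v 0.117 0.853 0.892
v 0.285 3.244 0.778
v -0.08 2.571 1.877
v 1.86 1.449 0.203
v 1.495 0.776 1.302
v 1.663 3.167 1.188
v 1.298 2.494 2.288
v 1.735 -3.363 -3.862
v 1.766 -2.946 -2.152
v 2.091 -1.571 -4.305
v 2.122 -1.154 -2.595
v 3.738 -3.746 -3.805
v 3.769 -3.329 -2.095
v 4.094 -1.954 -4.248
v 4.125 -1.537 -2.538
v 3.122 -4.22 -2.03
v 3.546 -3.937 -1.797
v 2.138 -3.6 -0.99
v 3.354 -3.716 -2.11
v 3.026 -3.79 -2.376
v 2.755 -4.116 -2.44
v 2.698 -4.502 -2.263
v 2.89 -4.723 -1.95
v 3.218 -4.649 -1.684
v 3.49 -4.323 -1.62
v 1.974 0.676 -1.852
v 2.633 0.612 -2.175
v 1.607 -0.312 -2.405
v 2.266 -0.376 -2.728
v 2.199 -0.483 -2.003
v 2.426 0.128 -1.661
v 1.814 0.172 -2.919
v 2.041 0.783 -2.577
v 2.534 0.301 -2.834
v 2.772 -0.104 -2.268
v 1.468 0.404 -2.312
v 1.706 -0.001 -1.746
v 2.336 0.731 -1.965
v 1.904 -0.431 -2.615
v 1.865 -0.494 -2.189
v 2.252 -0.532 -2.379
v 2.214 0.446 -1.663
v 2.601 0.409 -1.853
v 2.347 -0.235 -1.751
v 1.639 -0.109 -2.727
v 2.026 -0.146 -2.917
v 1.988 0.832 -2.201
v 2.375 0.794 -2.391
v 1.893 0.535 -2.829
v 2.664 0.51 -2.542
v 2.449 -0.071 -2.867
v 2.183 0.252 -2.98
v 2.316 0.611 -2.779
v 2.805 0.272 -2.209
v 2.589 -0.309 -2.534
v 2.55 -0.372 -2.108
v 2.683 -0.013 -1.907
v 2.746 0.089 -2.597
v 1.651 0.609 -2.046
v 1.435 0.028 -2.371
v 1.557 0.313 -2.673
v 1.69 0.672 -2.472
v 1.791 0.371 -1.713
v 1.576 -0.21 -2.038
v 1.924 -0.311 -1.801
v 2.057 0.048 -1.6
v 1.494 0.211 -1.983
f 2 1 4
f 2 4 3
f 4 1 5
f 4 5 3
f 5 1 6
f 5 6 3
f 6 1 7
f 6 7 3
f 7 1 8
f 7 8 3
f 8 1 9
f 8 9 3
f 9 1 10
f 9 10 3
f 10 1 11
f 10 11 3
f 11 1 12
f 11 12 3
f 12 1 13
f 12 13 3
f 13 1 14
f 13 14 3
f 14 1 15
f 14 15 3
f 15 1 2
f 15 2 3
f 17 19 16
f 20 17 16
f 16 19 18
f 18 20 16
f 17 23 19
f 21 17 20
f 21 23 17
f 19 23 18
f 22 20 18
f 18 23 22
f 22 21 20
f 23 21 22
f 25 27 24
f 28 25 24
f 24 27 26
f 26 28 24
f 25 31 27
f 29 25 28
f 29 31 25
f 27 31 26
f 30 28 26
f 26 31 30
f 30 29 28
f 31 29 30
f 33 32 35
f 33 35 34
f 35 32 36
f 35 36 34
f 36 32 37
f 36 37 34
f 37 32 38
f 37 38 34
f 38 32 39
f 38 39 34
f 39 32 40
f 39 40 34
f 40 32 41
f 40 41 34
f 41 32 33
f 41 33 34
f 42 79 58
f 79 53 82
f 58 82 47
f 79 82 58
f 42 58 54
f 58 47 59
f 54 59 43
f 58 59 54
f 42 54 63
f 54 43 64
f 63 64 49
f 54 64 63
f 42 63 75
f 63 49 78
f 75 78 52
f 63 78 75
f 42 75 79
f 75 52 83
f 79 83 53
f 75 83 79
f 43 59 70
f 59 47 73
f 70 73 51
f 59 73 70
f 47 82 60
f 82 53 81
f 60 81 46
f 82 81 60
f 53 83 80
f 83 52 76
f 80 76 44
f 83 76 80
f 52 78 77
f 78 49 65
f 77 65 48
f 78 65 77
f 49 64 69
f 64 43 66
f 69 66 50
f 64 66 69
f 45 71 57
f 71 51 72
f 57 72 46
f 71 72 57
f 45 57 55
f 57 46 56
f 55 56 44
f 57 56 55
f 45 55 62
f 55 44 61
f 62 61 48
f 55 61 62
f 45 62 67
f 62 48 68
f 67 68 50
f 62 68 67
f 45 67 71
f 67 50 74
f 71 74 51
f 67 74 71
f 46 72 60
f 72 51 73
f 60 73 47
f 72 73 60
f 44 56 80
f 56 46 81
f 80 81 53
f 56 81 80
f 48 61 77
f 61 44 76
f 77 76 52
f 61 76 77
f 50 68 69
f 68 48 65
f 69 65 49
f 68 65 69
f 51 74 70
f 74 50 66
f 70 66 43
f 74 66 70



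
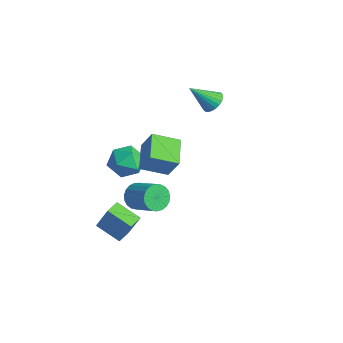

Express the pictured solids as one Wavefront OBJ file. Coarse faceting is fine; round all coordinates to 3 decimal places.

v 1.768 -3.022 0.221
v 2.15 -3.558 -0.252
v 3.574 -3.213 0.507
v 3.192 -2.678 0.979
v 2.177 -3.275 -0.432
v 3.601 -2.93 0.327
v 2.133 -2.948 -0.499
v 3.557 -2.603 0.26
v 2.026 -2.633 -0.441
v 3.45 -2.288 0.318
v 1.875 -2.386 -0.269
v 3.299 -2.041 0.489
v 1.705 -2.249 -0.013
v 3.129 -1.904 0.746
v 1.546 -2.246 0.284
v 2.97 -1.901 1.043
v 1.425 -2.377 0.57
v 2.849 -2.032 1.329
v 1.364 -2.62 0.796
v 2.788 -2.275 1.554
v 1.373 -2.932 0.922
v 2.797 -2.587 1.68
v 1.449 -3.26 0.927
v 2.873 -2.915 1.685
v 1.581 -3.547 0.809
v 3.005 -3.202 1.568
v 1.746 -3.743 0.59
v 3.17 -3.398 1.349
v 1.914 -3.815 0.307
v 3.338 -3.47 1.066
v 2.057 -3.749 0.009
v 3.481 -3.404 0.768
v -0.438 -4.236 -3.246
v 0.278 -3.922 -1.659
v -0.871 -3.459 -3.205
v -0.154 -3.145 -1.617
v 0.754 -3.535 -3.923
v 1.471 -3.221 -2.335
v 0.322 -2.758 -3.881
v 1.038 -2.444 -2.294
v -1.091 -1.34 -0.648
v -0.524 -1.758 0.188
v -2.596 -1.902 0.092
v -2.029 -2.32 0.928
v -2.099 -1.236 0.802
v -1.168 -0.889 0.344
v -1.952 -2.771 -0.064
v -1.021 -2.424 -0.522
v -1.056 -2.643 0.549
v -1.147 -1.693 1.084
v -1.973 -1.967 -0.804
v -2.064 -1.017 -0.269
v 2.086 -3.052 2.569
v 0.773 -2.211 3.139
v 2.671 -1.749 1.992
v 1.358 -0.908 2.562
v 2.782 -2.812 3.818
v 1.469 -1.971 4.388
v 3.367 -1.509 3.241
v 2.054 -0.668 3.811
v -2.278 3.815 2.263
v -1.882 4.189 2.764
v -2.742 2.625 3.517
v -2.139 4.316 2.79
v -2.418 4.367 2.736
v -2.676 4.335 2.609
v -2.873 4.223 2.43
v -2.979 4.049 2.226
v -2.979 3.84 2.027
v -2.872 3.627 1.864
v -2.675 3.442 1.762
v -2.417 3.315 1.736
v -2.138 3.263 1.791
v -1.88 3.296 1.917
v -1.683 3.408 2.096
v -1.577 3.582 2.301
v -1.577 3.791 2.499
v -1.684 4.004 2.662
f 2 1 5
f 2 5 3
f 3 5 6
f 3 6 4
f 5 1 7
f 5 7 6
f 6 7 8
f 6 8 4
f 7 1 9
f 7 9 8
f 8 9 10
f 8 10 4
f 9 1 11
f 9 11 10
f 10 11 12
f 10 12 4
f 11 1 13
f 11 13 12
f 12 13 14
f 12 14 4
f 13 1 15
f 13 15 14
f 14 15 16
f 14 16 4
f 15 1 17
f 15 17 16
f 16 17 18
f 16 18 4
f 17 1 19
f 17 19 18
f 18 19 20
f 18 20 4
f 19 1 21
f 19 21 20
f 20 21 22
f 20 22 4
f 21 1 23
f 21 23 22
f 22 23 24
f 22 24 4
f 23 1 25
f 23 25 24
f 24 25 26
f 24 26 4
f 25 1 27
f 25 27 26
f 26 27 28
f 26 28 4
f 27 1 29
f 27 29 28
f 28 29 30
f 28 30 4
f 29 1 31
f 29 31 30
f 30 31 32
f 30 32 4
f 31 1 2
f 31 2 32
f 32 2 3
f 32 3 4
f 34 36 33
f 37 34 33
f 33 36 35
f 35 37 33
f 34 40 36
f 38 34 37
f 38 40 34
f 36 40 35
f 39 37 35
f 35 40 39
f 39 38 37
f 40 38 39
f 41 52 46
f 41 46 42
f 41 42 48
f 41 48 51
f 41 51 52
f 42 46 50
f 46 52 45
f 52 51 43
f 51 48 47
f 48 42 49
f 44 50 45
f 44 45 43
f 44 43 47
f 44 47 49
f 44 49 50
f 45 50 46
f 43 45 52
f 47 43 51
f 49 47 48
f 50 49 42
f 54 56 53
f 57 54 53
f 53 56 55
f 55 57 53
f 54 60 56
f 58 54 57
f 58 60 54
f 56 60 55
f 59 57 55
f 55 60 59
f 59 58 57
f 60 58 59
f 62 61 64
f 62 64 63
f 64 61 65
f 64 65 63
f 65 61 66
f 65 66 63
f 66 61 67
f 66 67 63
f 67 61 68
f 67 68 63
f 68 61 69
f 68 69 63
f 69 61 70
f 69 70 63
f 70 61 71
f 70 71 63
f 71 61 72
f 71 72 63
f 72 61 73
f 72 73 63
f 73 61 74
f 73 74 63
f 74 61 75
f 74 75 63
f 75 61 76
f 75 76 63
f 76 61 77
f 76 77 63
f 77 61 78
f 77 78 63
f 78 61 62
f 78 62 63



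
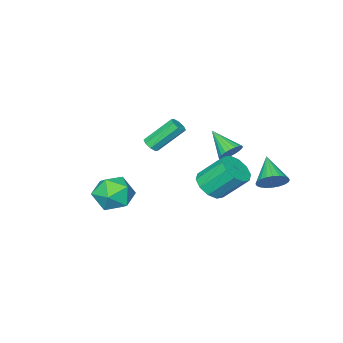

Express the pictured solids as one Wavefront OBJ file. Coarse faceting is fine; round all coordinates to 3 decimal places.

v -1.751 2.519 -1.543
v -1.133 2.725 -1.192
v -1.829 1.041 -0.537
v -1.351 2.855 -1.019
v -1.639 2.927 -0.936
v -1.946 2.928 -0.958
v -2.219 2.858 -1.081
v -2.411 2.73 -1.285
v -2.489 2.566 -1.532
v -2.44 2.393 -1.782
v -2.271 2.242 -1.991
v -2.012 2.139 -2.122
v -1.709 2.102 -2.153
v -1.412 2.137 -2.079
v -1.174 2.238 -1.912
v -1.036 2.387 -1.681
v -1.021 2.56 -1.427
v 2.478 -0.168 -3.969
v 3.573 0.347 -4.241
v 3.407 -1.867 -3.439
v 4.502 -1.352 -3.711
v 3.853 -0.949 -2.733
v 3.279 0.101 -3.061
v 3.701 -1.621 -4.619
v 3.127 -0.571 -4.947
v 4.329 -0.551 -4.643
v 4.424 -0.136 -3.477
v 2.556 -1.384 -4.203
v 2.651 -0.969 -3.037
v -1.636 -3.401 -3.376
v -1.19 -3.362 -3.055
v -2.359 -2.419 -1.544
v -2.804 -2.459 -1.864
v -1.24 -3.026 -3.304
v -2.409 -2.083 -1.793
v -1.522 -2.91 -3.594
v -2.69 -1.967 -2.083
v -1.87 -3.081 -3.756
v -3.039 -2.139 -2.245
v -2.081 -3.441 -3.696
v -3.25 -2.498 -2.185
v -2.031 -3.777 -3.447
v -3.2 -2.834 -1.936
v -1.75 -3.893 -3.157
v -2.918 -2.95 -1.646
v -1.401 -3.721 -2.995
v -2.57 -2.779 -1.484
v -0.037 2.733 -3.211
v 0.749 3.344 -3.303
v 0.023 4.498 -1.841
v -0.763 3.887 -1.749
v 0.305 3.546 -3.683
v -0.421 4.7 -2.22
v -0.269 3.437 -3.882
v -0.996 4.591 -2.42
v -0.755 3.059 -3.826
v -1.482 4.213 -2.363
v -0.966 2.557 -3.534
v -1.693 3.711 -2.072
v -0.823 2.122 -3.119
v -1.549 3.276 -1.657
v -0.379 1.92 -2.74
v -1.105 3.074 -1.277
v 0.196 2.029 -2.54
v -0.531 3.183 -1.078
v 0.682 2.407 -2.597
v -0.045 3.561 -1.134
v 0.893 2.909 -2.888
v 0.166 4.063 -1.426
v -3.347 4.019 -3.779
v -2.585 3.872 -3.325
v -4.213 2.741 -2.741
v -2.731 4.127 -3.132
v -2.971 4.365 -3.039
v -3.268 4.551 -3.057
v -3.577 4.656 -3.186
v -3.852 4.664 -3.405
v -4.049 4.574 -3.681
v -4.14 4.399 -3.972
v -4.11 4.167 -4.233
v -3.964 3.912 -4.425
v -3.724 3.673 -4.519
v -3.427 3.487 -4.5
v -3.118 3.382 -4.372
v -2.843 3.374 -4.153
v -2.646 3.464 -3.877
v -2.555 3.639 -3.586
f 2 1 4
f 2 4 3
f 4 1 5
f 4 5 3
f 5 1 6
f 5 6 3
f 6 1 7
f 6 7 3
f 7 1 8
f 7 8 3
f 8 1 9
f 8 9 3
f 9 1 10
f 9 10 3
f 10 1 11
f 10 11 3
f 11 1 12
f 11 12 3
f 12 1 13
f 12 13 3
f 13 1 14
f 13 14 3
f 14 1 15
f 14 15 3
f 15 1 16
f 15 16 3
f 16 1 17
f 16 17 3
f 17 1 2
f 17 2 3
f 18 29 23
f 18 23 19
f 18 19 25
f 18 25 28
f 18 28 29
f 19 23 27
f 23 29 22
f 29 28 20
f 28 25 24
f 25 19 26
f 21 27 22
f 21 22 20
f 21 20 24
f 21 24 26
f 21 26 27
f 22 27 23
f 20 22 29
f 24 20 28
f 26 24 25
f 27 26 19
f 31 30 34
f 31 34 32
f 32 34 35
f 32 35 33
f 34 30 36
f 34 36 35
f 35 36 37
f 35 37 33
f 36 30 38
f 36 38 37
f 37 38 39
f 37 39 33
f 38 30 40
f 38 40 39
f 39 40 41
f 39 41 33
f 40 30 42
f 40 42 41
f 41 42 43
f 41 43 33
f 42 30 44
f 42 44 43
f 43 44 45
f 43 45 33
f 44 30 46
f 44 46 45
f 45 46 47
f 45 47 33
f 46 30 31
f 46 31 47
f 47 31 32
f 47 32 33
f 49 48 52
f 49 52 50
f 50 52 53
f 50 53 51
f 52 48 54
f 52 54 53
f 53 54 55
f 53 55 51
f 54 48 56
f 54 56 55
f 55 56 57
f 55 57 51
f 56 48 58
f 56 58 57
f 57 58 59
f 57 59 51
f 58 48 60
f 58 60 59
f 59 60 61
f 59 61 51
f 60 48 62
f 60 62 61
f 61 62 63
f 61 63 51
f 62 48 64
f 62 64 63
f 63 64 65
f 63 65 51
f 64 48 66
f 64 66 65
f 65 66 67
f 65 67 51
f 66 48 68
f 66 68 67
f 67 68 69
f 67 69 51
f 68 48 49
f 68 49 69
f 69 49 50
f 69 50 51
f 71 70 73
f 71 73 72
f 73 70 74
f 73 74 72
f 74 70 75
f 74 75 72
f 75 70 76
f 75 76 72
f 76 70 77
f 76 77 72
f 77 70 78
f 77 78 72
f 78 70 79
f 78 79 72
f 79 70 80
f 79 80 72
f 80 70 81
f 80 81 72
f 81 70 82
f 81 82 72
f 82 70 83
f 82 83 72
f 83 70 84
f 83 84 72
f 84 70 85
f 84 85 72
f 85 70 86
f 85 86 72
f 86 70 87
f 86 87 72
f 87 70 71
f 87 71 72



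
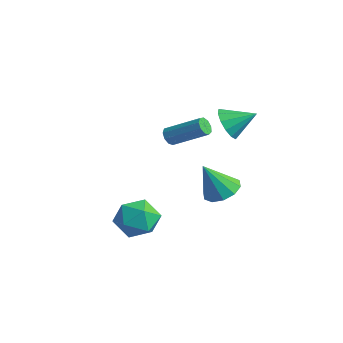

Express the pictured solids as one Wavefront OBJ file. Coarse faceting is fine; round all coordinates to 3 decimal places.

v -1.915 0.343 1.35
v -1.649 -0.083 1.439
v -0.318 0.952 2.399
v -0.585 1.377 2.31
v -1.545 0.063 1.139
v -0.214 1.097 2.099
v -1.615 0.339 0.938
v -0.284 1.373 1.898
v -1.825 0.617 0.929
v -0.494 1.652 1.89
v -2.078 0.767 1.118
v -0.747 1.801 2.078
v -2.254 0.718 1.415
v -0.923 1.753 2.375
v -2.272 0.494 1.681
v -0.941 1.528 2.642
v -2.123 0.199 1.793
v -0.792 1.233 2.753
v -1.877 -0.029 1.697
v -0.546 1.005 2.657
v 4.028 -0.874 1.187
v 4.904 -0.839 1.337
v 3.792 -1.686 2.753
v 4.679 -0.381 1.541
v 4.205 -0.111 1.61
v 3.663 -0.132 1.517
v 3.261 -0.436 1.299
v 3.151 -0.908 1.037
v 3.376 -1.366 0.833
v 3.851 -1.637 0.764
v 4.392 -1.615 0.857
v 4.795 -1.311 1.075
v 1.605 -2.908 -0.757
v 2.39 -3.3 -1.428
v 1.73 -4.38 0.248
v 2.515 -4.772 -0.423
v 2.724 -3.9 0.221
v 2.647 -2.99 -0.4
v 1.473 -4.69 -0.78
v 1.396 -3.78 -1.401
v 2.308 -4.401 -1.442
v 3.081 -3.913 -0.823
v 1.039 -3.767 -0.357
v 1.812 -3.279 0.262
v 1.703 0.999 3.562
v 2.086 0.359 4.066
v 2.457 1.981 4.238
v 2.381 0.414 3.657
v 2.461 0.655 3.218
v 2.3 1.005 2.888
v 1.95 1.354 2.772
v 1.522 1.589 2.907
v 1.151 1.637 3.25
v 0.956 1.483 3.692
v 0.998 1.175 4.093
v 1.264 0.811 4.325
v 1.67 0.507 4.315
f 2 1 5
f 2 5 3
f 3 5 6
f 3 6 4
f 5 1 7
f 5 7 6
f 6 7 8
f 6 8 4
f 7 1 9
f 7 9 8
f 8 9 10
f 8 10 4
f 9 1 11
f 9 11 10
f 10 11 12
f 10 12 4
f 11 1 13
f 11 13 12
f 12 13 14
f 12 14 4
f 13 1 15
f 13 15 14
f 14 15 16
f 14 16 4
f 15 1 17
f 15 17 16
f 16 17 18
f 16 18 4
f 17 1 19
f 17 19 18
f 18 19 20
f 18 20 4
f 19 1 2
f 19 2 20
f 20 2 3
f 20 3 4
f 22 21 24
f 22 24 23
f 24 21 25
f 24 25 23
f 25 21 26
f 25 26 23
f 26 21 27
f 26 27 23
f 27 21 28
f 27 28 23
f 28 21 29
f 28 29 23
f 29 21 30
f 29 30 23
f 30 21 31
f 30 31 23
f 31 21 32
f 31 32 23
f 32 21 22
f 32 22 23
f 33 44 38
f 33 38 34
f 33 34 40
f 33 40 43
f 33 43 44
f 34 38 42
f 38 44 37
f 44 43 35
f 43 40 39
f 40 34 41
f 36 42 37
f 36 37 35
f 36 35 39
f 36 39 41
f 36 41 42
f 37 42 38
f 35 37 44
f 39 35 43
f 41 39 40
f 42 41 34
f 46 45 48
f 46 48 47
f 48 45 49
f 48 49 47
f 49 45 50
f 49 50 47
f 50 45 51
f 50 51 47
f 51 45 52
f 51 52 47
f 52 45 53
f 52 53 47
f 53 45 54
f 53 54 47
f 54 45 55
f 54 55 47
f 55 45 56
f 55 56 47
f 56 45 57
f 56 57 47
f 57 45 46
f 57 46 47



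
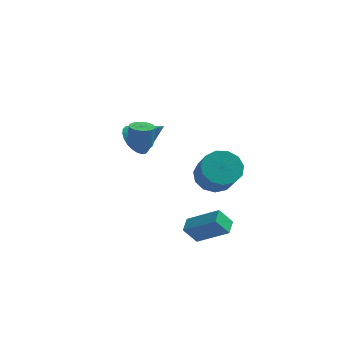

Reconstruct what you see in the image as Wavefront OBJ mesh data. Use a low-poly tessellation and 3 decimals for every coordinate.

v -1.759 2.982 -1.489
v -1.166 2.643 -2.22
v -0.281 2.898 -0.251
v -1.116 3.028 -2.254
v -1.164 3.406 -2.171
v -1.302 3.72 -1.985
v -1.51 3.922 -1.723
v -1.755 3.98 -1.426
v -2.002 3.886 -1.138
v -2.211 3.655 -0.904
v -2.352 3.321 -0.759
v -2.402 2.936 -0.725
v -2.354 2.557 -0.807
v -2.216 2.244 -0.993
v -2.008 2.042 -1.255
v -1.763 1.984 -1.552
v -1.516 2.077 -1.84
v -1.307 2.309 -2.074
v 2.51 1.585 -2.752
v 3.509 1.557 -3.187
v 4.07 0.407 -1.822
v 3.07 0.435 -1.388
v 3.506 2.026 -2.79
v 4.067 0.876 -1.426
v 3.186 2.355 -2.382
v 3.747 1.205 -1.017
v 2.652 2.439 -2.091
v 3.213 1.29 -0.726
v 2.072 2.252 -2.01
v 2.633 1.103 -0.646
v 1.632 1.854 -2.165
v 2.193 0.704 -0.8
v 1.47 1.369 -2.506
v 2.031 0.22 -1.142
v 1.638 0.954 -2.925
v 2.199 -0.196 -1.561
v 2.083 0.738 -3.29
v 2.644 -0.411 -1.926
v 2.663 0.791 -3.484
v 3.224 -0.358 -2.119
v 3.195 1.097 -3.445
v 3.756 -0.053 -2.081
v 2.487 -3.649 -4.046
v 1.851 -3.844 -3.17
v 2.532 -2.809 -3.826
v 1.897 -3.004 -2.95
v 4.083 -4.016 -2.97
v 3.448 -4.211 -2.094
v 4.129 -3.176 -2.75
v 3.493 -3.371 -1.874
v -0.887 -0.262 0.301
v -0.249 -0.245 0.258
v -0.175 -0.101 1.437
v -0.813 -0.118 1.479
v -0.306 -0.003 0.232
v -0.232 0.141 1.411
v -0.451 0.199 0.217
v -0.377 0.343 1.396
v -0.663 0.331 0.214
v -0.589 0.476 1.393
v -0.909 0.373 0.224
v -0.835 0.517 1.403
v -1.152 0.318 0.246
v -1.078 0.462 1.425
v -1.354 0.175 0.276
v -1.28 0.319 1.455
v -1.485 -0.035 0.31
v -1.411 0.109 1.489
v -1.525 -0.279 0.343
v -1.451 -0.135 1.522
v -1.468 -0.521 0.369
v -1.394 -0.377 1.548
v -1.323 -0.723 0.384
v -1.249 -0.579 1.563
v -1.111 -0.856 0.387
v -1.037 -0.711 1.566
v -0.865 -0.897 0.377
v -0.791 -0.753 1.556
v -0.622 -0.842 0.355
v -0.548 -0.698 1.534
v -0.42 -0.699 0.325
v -0.346 -0.555 1.504
v -0.289 -0.489 0.291
v -0.215 -0.345 1.47
f 2 1 4
f 2 4 3
f 4 1 5
f 4 5 3
f 5 1 6
f 5 6 3
f 6 1 7
f 6 7 3
f 7 1 8
f 7 8 3
f 8 1 9
f 8 9 3
f 9 1 10
f 9 10 3
f 10 1 11
f 10 11 3
f 11 1 12
f 11 12 3
f 12 1 13
f 12 13 3
f 13 1 14
f 13 14 3
f 14 1 15
f 14 15 3
f 15 1 16
f 15 16 3
f 16 1 17
f 16 17 3
f 17 1 18
f 17 18 3
f 18 1 2
f 18 2 3
f 20 19 23
f 20 23 21
f 21 23 24
f 21 24 22
f 23 19 25
f 23 25 24
f 24 25 26
f 24 26 22
f 25 19 27
f 25 27 26
f 26 27 28
f 26 28 22
f 27 19 29
f 27 29 28
f 28 29 30
f 28 30 22
f 29 19 31
f 29 31 30
f 30 31 32
f 30 32 22
f 31 19 33
f 31 33 32
f 32 33 34
f 32 34 22
f 33 19 35
f 33 35 34
f 34 35 36
f 34 36 22
f 35 19 37
f 35 37 36
f 36 37 38
f 36 38 22
f 37 19 39
f 37 39 38
f 38 39 40
f 38 40 22
f 39 19 41
f 39 41 40
f 40 41 42
f 40 42 22
f 41 19 20
f 41 20 42
f 42 20 21
f 42 21 22
f 44 46 43
f 47 44 43
f 43 46 45
f 45 47 43
f 44 50 46
f 48 44 47
f 48 50 44
f 46 50 45
f 49 47 45
f 45 50 49
f 49 48 47
f 50 48 49
f 52 51 55
f 52 55 53
f 53 55 56
f 53 56 54
f 55 51 57
f 55 57 56
f 56 57 58
f 56 58 54
f 57 51 59
f 57 59 58
f 58 59 60
f 58 60 54
f 59 51 61
f 59 61 60
f 60 61 62
f 60 62 54
f 61 51 63
f 61 63 62
f 62 63 64
f 62 64 54
f 63 51 65
f 63 65 64
f 64 65 66
f 64 66 54
f 65 51 67
f 65 67 66
f 66 67 68
f 66 68 54
f 67 51 69
f 67 69 68
f 68 69 70
f 68 70 54
f 69 51 71
f 69 71 70
f 70 71 72
f 70 72 54
f 71 51 73
f 71 73 72
f 72 73 74
f 72 74 54
f 73 51 75
f 73 75 74
f 74 75 76
f 74 76 54
f 75 51 77
f 75 77 76
f 76 77 78
f 76 78 54
f 77 51 79
f 77 79 78
f 78 79 80
f 78 80 54
f 79 51 81
f 79 81 80
f 80 81 82
f 80 82 54
f 81 51 83
f 81 83 82
f 82 83 84
f 82 84 54
f 83 51 52
f 83 52 84
f 84 52 53
f 84 53 54



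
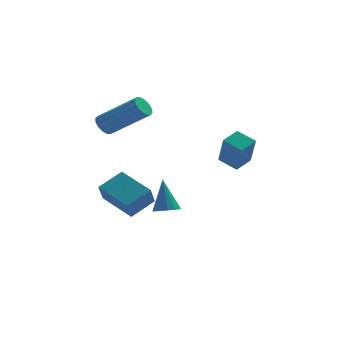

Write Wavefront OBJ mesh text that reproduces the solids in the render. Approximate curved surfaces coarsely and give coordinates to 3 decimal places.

v 0.423 1.139 -1.975
v 1.02 1.177 -1.932
v 0.277 1.741 -0.445
v 0.931 1.45 -2.048
v 0.705 1.641 -2.145
v 0.404 1.697 -2.196
v 0.108 1.604 -2.187
v -0.104 1.386 -2.122
v -0.174 1.102 -2.017
v -0.085 0.829 -1.901
v 0.141 0.638 -1.805
v 0.442 0.582 -1.754
v 0.738 0.675 -1.762
v 0.95 0.893 -1.828
v -1.155 -2.803 -0.66
v -1.334 -3.355 0.167
v -2.249 -1.613 -0.102
v -2.427 -2.164 0.725
v -0.213 -2.216 -0.065
v -0.391 -2.767 0.762
v -1.306 -1.025 0.493
v -1.485 -1.577 1.32
v -2.127 2.931 2.312
v -1.855 2.735 1.864
v -0.201 2.112 3.139
v -0.473 2.309 3.588
v -1.77 3.011 1.888
v -0.116 2.388 3.164
v -1.781 3.266 2.026
v -0.126 2.643 3.302
v -1.884 3.431 2.241
v -0.23 2.808 3.516
v -2.053 3.462 2.475
v -0.398 2.839 3.75
v -2.241 3.351 2.665
v -0.587 2.728 3.941
v -2.399 3.128 2.761
v -0.745 2.505 4.036
v -2.484 2.852 2.736
v -0.83 2.229 4.012
v -2.474 2.597 2.598
v -0.819 1.974 3.874
v -2.37 2.432 2.384
v -0.716 1.809 3.659
v -2.202 2.401 2.15
v -0.547 1.778 3.425
v -2.013 2.512 1.959
v -0.359 1.889 3.235
v 3.229 0.108 0.699
v 3.361 -0.651 2.067
v 2.518 0.654 1.07
v 2.65 -0.105 2.438
v 3.85 0.725 0.982
v 3.982 -0.034 2.35
v 3.139 1.271 1.353
v 3.271 0.512 2.721
f 2 1 4
f 2 4 3
f 4 1 5
f 4 5 3
f 5 1 6
f 5 6 3
f 6 1 7
f 6 7 3
f 7 1 8
f 7 8 3
f 8 1 9
f 8 9 3
f 9 1 10
f 9 10 3
f 10 1 11
f 10 11 3
f 11 1 12
f 11 12 3
f 12 1 13
f 12 13 3
f 13 1 14
f 13 14 3
f 14 1 2
f 14 2 3
f 16 18 15
f 19 16 15
f 15 18 17
f 17 19 15
f 16 22 18
f 20 16 19
f 20 22 16
f 18 22 17
f 21 19 17
f 17 22 21
f 21 20 19
f 22 20 21
f 24 23 27
f 24 27 25
f 25 27 28
f 25 28 26
f 27 23 29
f 27 29 28
f 28 29 30
f 28 30 26
f 29 23 31
f 29 31 30
f 30 31 32
f 30 32 26
f 31 23 33
f 31 33 32
f 32 33 34
f 32 34 26
f 33 23 35
f 33 35 34
f 34 35 36
f 34 36 26
f 35 23 37
f 35 37 36
f 36 37 38
f 36 38 26
f 37 23 39
f 37 39 38
f 38 39 40
f 38 40 26
f 39 23 41
f 39 41 40
f 40 41 42
f 40 42 26
f 41 23 43
f 41 43 42
f 42 43 44
f 42 44 26
f 43 23 45
f 43 45 44
f 44 45 46
f 44 46 26
f 45 23 47
f 45 47 46
f 46 47 48
f 46 48 26
f 47 23 24
f 47 24 48
f 48 24 25
f 48 25 26
f 50 52 49
f 53 50 49
f 49 52 51
f 51 53 49
f 50 56 52
f 54 50 53
f 54 56 50
f 52 56 51
f 55 53 51
f 51 56 55
f 55 54 53
f 56 54 55



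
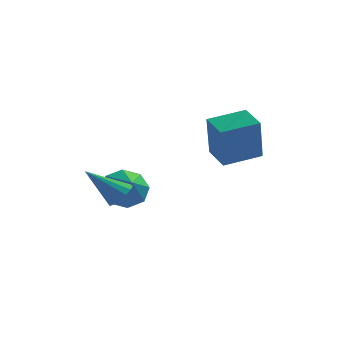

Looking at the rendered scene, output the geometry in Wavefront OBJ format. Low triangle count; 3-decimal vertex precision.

v -1.953 -2.639 0.833
v -1.64 -2.265 1.232
v -3.207 -2.841 2.007
v -1.832 -2.064 1.061
v -2.056 -2.017 0.83
v -2.253 -2.136 0.599
v -2.37 -2.39 0.431
v -2.375 -2.711 0.37
v -2.267 -3.012 0.434
v -2.075 -3.213 0.604
v -1.85 -3.26 0.835
v -1.653 -3.141 1.066
v -1.536 -2.887 1.235
v -1.531 -2.566 1.295
v -2.473 0.332 0.035
v -1.726 0.293 -0.552
v -1.967 -0.672 0.745
v -1.618 0.744 0.008
v -2.01 0.954 0.583
v -2.673 0.799 0.837
v -3.22 0.371 0.621
v -3.328 -0.081 0.061
v -2.936 -0.29 -0.514
v -2.273 -0.136 -0.768
v 1.128 1.058 1.222
v 1.122 0.434 3.101
v 0.428 2.041 1.547
v 0.422 1.417 3.426
v 2.478 1.923 1.514
v 2.472 1.299 3.393
v 1.778 2.906 1.839
v 1.772 2.282 3.718
f 2 1 4
f 2 4 3
f 4 1 5
f 4 5 3
f 5 1 6
f 5 6 3
f 6 1 7
f 6 7 3
f 7 1 8
f 7 8 3
f 8 1 9
f 8 9 3
f 9 1 10
f 9 10 3
f 10 1 11
f 10 11 3
f 11 1 12
f 11 12 3
f 12 1 13
f 12 13 3
f 13 1 14
f 13 14 3
f 14 1 2
f 14 2 3
f 16 15 18
f 16 18 17
f 18 15 19
f 18 19 17
f 19 15 20
f 19 20 17
f 20 15 21
f 20 21 17
f 21 15 22
f 21 22 17
f 22 15 23
f 22 23 17
f 23 15 24
f 23 24 17
f 24 15 16
f 24 16 17
f 26 28 25
f 29 26 25
f 25 28 27
f 27 29 25
f 26 32 28
f 30 26 29
f 30 32 26
f 28 32 27
f 31 29 27
f 27 32 31
f 31 30 29
f 32 30 31



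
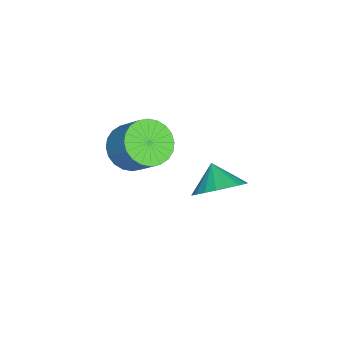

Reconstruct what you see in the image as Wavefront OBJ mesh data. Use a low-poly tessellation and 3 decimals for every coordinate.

v -2.064 3.262 -1.688
v -1.574 3.66 -0.965
v -2.716 2.838 -1.012
v -1.843 3.942 -1.048
v -2.151 4.107 -1.241
v -2.443 4.126 -1.512
v -2.67 3.995 -1.813
v -2.792 3.738 -2.093
v -2.789 3.398 -2.302
v -2.659 3.035 -2.405
v -2.427 2.71 -2.384
v -2.132 2.482 -2.243
v -1.825 2.388 -2.006
v -1.56 2.445 -1.713
v -1.381 2.644 -1.416
v -1.321 2.949 -1.166
v -1.389 3.308 -1.007
v -0.683 0.691 1.383
v -0.007 0.148 1.46
v 0.478 0.886 2.413
v -0.197 1.429 2.337
v 0.11 0.368 1.229
v 0.596 1.106 2.183
v 0.107 0.637 1.023
v 0.593 1.375 1.976
v -0.016 0.915 0.871
v 0.469 1.653 1.824
v -0.241 1.158 0.797
v 0.244 1.896 1.751
v -0.533 1.33 0.812
v -0.048 2.068 1.766
v -0.848 1.405 0.915
v -0.363 2.143 1.868
v -1.138 1.371 1.088
v -0.652 2.109 2.042
v -1.358 1.234 1.307
v -0.873 1.972 2.26
v -1.476 1.014 1.537
v -0.99 1.752 2.491
v -1.473 0.745 1.744
v -0.987 1.483 2.697
v -1.349 0.467 1.896
v -0.864 1.205 2.849
v -1.124 0.224 1.969
v -0.639 0.962 2.923
v -0.832 0.052 1.954
v -0.347 0.79 2.908
v -0.517 -0.023 1.852
v -0.032 0.715 2.805
v -0.228 0.011 1.678
v 0.258 0.749 2.632
f 2 1 4
f 2 4 3
f 4 1 5
f 4 5 3
f 5 1 6
f 5 6 3
f 6 1 7
f 6 7 3
f 7 1 8
f 7 8 3
f 8 1 9
f 8 9 3
f 9 1 10
f 9 10 3
f 10 1 11
f 10 11 3
f 11 1 12
f 11 12 3
f 12 1 13
f 12 13 3
f 13 1 14
f 13 14 3
f 14 1 15
f 14 15 3
f 15 1 16
f 15 16 3
f 16 1 17
f 16 17 3
f 17 1 2
f 17 2 3
f 19 18 22
f 19 22 20
f 20 22 23
f 20 23 21
f 22 18 24
f 22 24 23
f 23 24 25
f 23 25 21
f 24 18 26
f 24 26 25
f 25 26 27
f 25 27 21
f 26 18 28
f 26 28 27
f 27 28 29
f 27 29 21
f 28 18 30
f 28 30 29
f 29 30 31
f 29 31 21
f 30 18 32
f 30 32 31
f 31 32 33
f 31 33 21
f 32 18 34
f 32 34 33
f 33 34 35
f 33 35 21
f 34 18 36
f 34 36 35
f 35 36 37
f 35 37 21
f 36 18 38
f 36 38 37
f 37 38 39
f 37 39 21
f 38 18 40
f 38 40 39
f 39 40 41
f 39 41 21
f 40 18 42
f 40 42 41
f 41 42 43
f 41 43 21
f 42 18 44
f 42 44 43
f 43 44 45
f 43 45 21
f 44 18 46
f 44 46 45
f 45 46 47
f 45 47 21
f 46 18 48
f 46 48 47
f 47 48 49
f 47 49 21
f 48 18 50
f 48 50 49
f 49 50 51
f 49 51 21
f 50 18 19
f 50 19 51
f 51 19 20
f 51 20 21



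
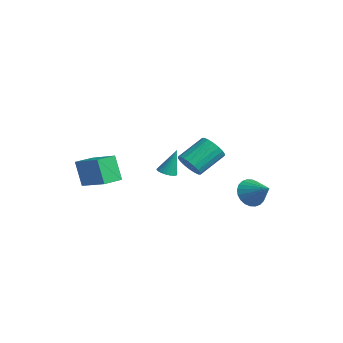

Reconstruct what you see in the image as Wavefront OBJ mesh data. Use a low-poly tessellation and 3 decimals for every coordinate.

v 0.848 -2.392 1.553
v 1.28 -2.688 1.637
v 0.932 -1.868 2.967
v 1.364 -2.512 1.567
v 1.369 -2.319 1.495
v 1.296 -2.136 1.432
v 1.154 -1.993 1.387
v 0.965 -1.91 1.367
v 0.759 -1.901 1.376
v 0.566 -1.966 1.412
v 0.416 -2.097 1.469
v 0.332 -2.272 1.54
v 0.326 -2.466 1.612
v 0.4 -2.648 1.675
v 0.542 -2.792 1.72
v 0.731 -2.875 1.739
v 0.937 -2.884 1.73
v 1.13 -2.818 1.695
v -2.533 0.858 -0.215
v -1.714 0.903 -0.189
v -1.829 2.427 0.781
v -2.647 2.382 0.755
v -1.796 1.09 -0.491
v -1.911 2.614 0.478
v -2.024 1.23 -0.739
v -2.139 2.754 0.23
v -2.352 1.297 -0.884
v -2.467 2.821 0.086
v -2.717 1.277 -0.895
v -2.832 2.801 0.075
v -3.044 1.174 -0.772
v -3.159 2.698 0.198
v -3.271 1.008 -0.539
v -3.386 2.532 0.431
v -3.351 0.813 -0.241
v -3.466 2.337 0.729
v -3.269 0.626 0.062
v -3.384 2.15 1.031
v -3.041 0.486 0.31
v -3.156 2.01 1.279
v -2.713 0.419 0.454
v -2.828 1.943 1.424
v -2.348 0.439 0.465
v -2.463 1.963 1.435
v -2.021 0.542 0.342
v -2.136 2.066 1.312
v -1.794 0.708 0.109
v -1.909 2.232 1.079
v -4.065 -4.548 -0.996
v -4.703 -4.595 0.46
v -4.312 -3.417 -1.067
v -4.95 -3.464 0.388
v -2.39 -4.136 -0.248
v -3.028 -4.183 1.207
v -2.637 -3.005 -0.32
v -3.275 -3.052 1.136
v 0.045 3.013 -1.62
v 0.541 2.63 -2.266
v 1.295 3.287 -0.82
v 0.536 2.965 -2.372
v 0.456 3.306 -2.364
v 0.313 3.603 -2.243
v 0.13 3.811 -2.027
v -0.067 3.896 -1.749
v -0.247 3.847 -1.451
v -0.382 3.671 -1.179
v -0.452 3.395 -0.974
v -0.447 3.06 -0.868
v -0.367 2.719 -0.875
v -0.224 2.422 -0.997
v -0.041 2.215 -1.213
v 0.156 2.129 -1.491
v 0.336 2.178 -1.788
v 0.471 2.354 -2.061
f 2 1 4
f 2 4 3
f 4 1 5
f 4 5 3
f 5 1 6
f 5 6 3
f 6 1 7
f 6 7 3
f 7 1 8
f 7 8 3
f 8 1 9
f 8 9 3
f 9 1 10
f 9 10 3
f 10 1 11
f 10 11 3
f 11 1 12
f 11 12 3
f 12 1 13
f 12 13 3
f 13 1 14
f 13 14 3
f 14 1 15
f 14 15 3
f 15 1 16
f 15 16 3
f 16 1 17
f 16 17 3
f 17 1 18
f 17 18 3
f 18 1 2
f 18 2 3
f 20 19 23
f 20 23 21
f 21 23 24
f 21 24 22
f 23 19 25
f 23 25 24
f 24 25 26
f 24 26 22
f 25 19 27
f 25 27 26
f 26 27 28
f 26 28 22
f 27 19 29
f 27 29 28
f 28 29 30
f 28 30 22
f 29 19 31
f 29 31 30
f 30 31 32
f 30 32 22
f 31 19 33
f 31 33 32
f 32 33 34
f 32 34 22
f 33 19 35
f 33 35 34
f 34 35 36
f 34 36 22
f 35 19 37
f 35 37 36
f 36 37 38
f 36 38 22
f 37 19 39
f 37 39 38
f 38 39 40
f 38 40 22
f 39 19 41
f 39 41 40
f 40 41 42
f 40 42 22
f 41 19 43
f 41 43 42
f 42 43 44
f 42 44 22
f 43 19 45
f 43 45 44
f 44 45 46
f 44 46 22
f 45 19 47
f 45 47 46
f 46 47 48
f 46 48 22
f 47 19 20
f 47 20 48
f 48 20 21
f 48 21 22
f 50 52 49
f 53 50 49
f 49 52 51
f 51 53 49
f 50 56 52
f 54 50 53
f 54 56 50
f 52 56 51
f 55 53 51
f 51 56 55
f 55 54 53
f 56 54 55
f 58 57 60
f 58 60 59
f 60 57 61
f 60 61 59
f 61 57 62
f 61 62 59
f 62 57 63
f 62 63 59
f 63 57 64
f 63 64 59
f 64 57 65
f 64 65 59
f 65 57 66
f 65 66 59
f 66 57 67
f 66 67 59
f 67 57 68
f 67 68 59
f 68 57 69
f 68 69 59
f 69 57 70
f 69 70 59
f 70 57 71
f 70 71 59
f 71 57 72
f 71 72 59
f 72 57 73
f 72 73 59
f 73 57 74
f 73 74 59
f 74 57 58
f 74 58 59



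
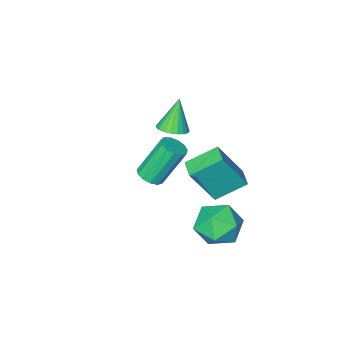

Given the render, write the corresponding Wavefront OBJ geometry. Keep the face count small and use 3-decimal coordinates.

v 3.957 0.361 0.784
v 4.312 0.889 0.851
v 3.379 1.287 2.644
v 3.023 0.759 2.576
v 4.014 0.989 0.674
v 3.081 1.387 2.467
v 3.698 0.889 0.532
v 2.765 1.288 2.324
v 3.464 0.622 0.469
v 2.531 1.021 2.262
v 3.386 0.272 0.507
v 2.453 0.671 2.299
v 3.49 -0.05 0.632
v 2.557 0.349 2.425
v 3.741 -0.242 0.805
v 2.808 0.157 2.598
v 4.061 -0.242 0.972
v 3.128 0.157 2.765
v 4.348 -0.051 1.079
v 3.415 0.348 2.871
v 4.51 0.271 1.092
v 3.577 0.669 2.885
v 4.497 0.621 1.007
v 3.564 1.019 2.8
v -0.228 1.165 -0.426
v 0.815 0.756 1.444
v 0.155 2.067 -0.442
v 1.197 1.658 1.428
v 1.063 0.602 -1.268
v 2.105 0.193 0.602
v 1.445 1.504 -1.284
v 2.488 1.095 0.586
v 0.496 -2.376 -1.897
v 0.942 -3.2 -1.38
v 1.113 -1.847 -1.585
v 1.559 -2.671 -1.069
v 1.361 -2.669 -3.111
v 1.807 -3.493 -2.595
v 1.978 -2.14 -2.8
v 2.424 -2.964 -2.283
v 0.598 2.433 -2.423
v 1.438 3 -3.043
v 1.922 1.22 -1.737
v 2.762 1.787 -2.357
v 2.242 2.323 -1.433
v 1.423 3.073 -1.857
v 1.937 1.147 -2.923
v 1.118 1.897 -3.347
v 2.265 2.206 -3.352
v 2.454 2.932 -2.431
v 0.906 1.288 -2.349
v 1.095 2.014 -1.428
v 0.339 -3.359 -0.519
v 0.809 -2.836 -0.23
v -0.259 -3.701 1.079
v 0.55 -2.665 -0.291
v 0.255 -2.615 -0.391
v -0.026 -2.693 -0.513
v -0.244 -2.886 -0.636
v -0.361 -3.161 -0.739
v -0.356 -3.47 -0.803
v -0.232 -3.76 -0.819
v -0.009 -3.981 -0.782
v 0.275 -4.094 -0.7
v 0.57 -4.08 -0.587
v 0.824 -3.941 -0.462
v 0.995 -3.702 -0.346
v 1.053 -3.403 -0.261
v 0.987 -3.097 -0.22
f 2 1 5
f 2 5 3
f 3 5 6
f 3 6 4
f 5 1 7
f 5 7 6
f 6 7 8
f 6 8 4
f 7 1 9
f 7 9 8
f 8 9 10
f 8 10 4
f 9 1 11
f 9 11 10
f 10 11 12
f 10 12 4
f 11 1 13
f 11 13 12
f 12 13 14
f 12 14 4
f 13 1 15
f 13 15 14
f 14 15 16
f 14 16 4
f 15 1 17
f 15 17 16
f 16 17 18
f 16 18 4
f 17 1 19
f 17 19 18
f 18 19 20
f 18 20 4
f 19 1 21
f 19 21 20
f 20 21 22
f 20 22 4
f 21 1 23
f 21 23 22
f 22 23 24
f 22 24 4
f 23 1 2
f 23 2 24
f 24 2 3
f 24 3 4
f 26 28 25
f 29 26 25
f 25 28 27
f 27 29 25
f 26 32 28
f 30 26 29
f 30 32 26
f 28 32 27
f 31 29 27
f 27 32 31
f 31 30 29
f 32 30 31
f 34 36 33
f 37 34 33
f 33 36 35
f 35 37 33
f 34 40 36
f 38 34 37
f 38 40 34
f 36 40 35
f 39 37 35
f 35 40 39
f 39 38 37
f 40 38 39
f 41 52 46
f 41 46 42
f 41 42 48
f 41 48 51
f 41 51 52
f 42 46 50
f 46 52 45
f 52 51 43
f 51 48 47
f 48 42 49
f 44 50 45
f 44 45 43
f 44 43 47
f 44 47 49
f 44 49 50
f 45 50 46
f 43 45 52
f 47 43 51
f 49 47 48
f 50 49 42
f 54 53 56
f 54 56 55
f 56 53 57
f 56 57 55
f 57 53 58
f 57 58 55
f 58 53 59
f 58 59 55
f 59 53 60
f 59 60 55
f 60 53 61
f 60 61 55
f 61 53 62
f 61 62 55
f 62 53 63
f 62 63 55
f 63 53 64
f 63 64 55
f 64 53 65
f 64 65 55
f 65 53 66
f 65 66 55
f 66 53 67
f 66 67 55
f 67 53 68
f 67 68 55
f 68 53 69
f 68 69 55
f 69 53 54
f 69 54 55

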